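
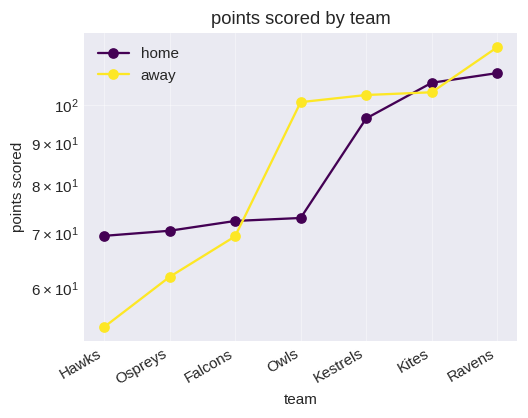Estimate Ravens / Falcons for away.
Ravens ≈ 120, Falcons ≈ 70; 120/70 ≈ 1.71.

≈ 1.71×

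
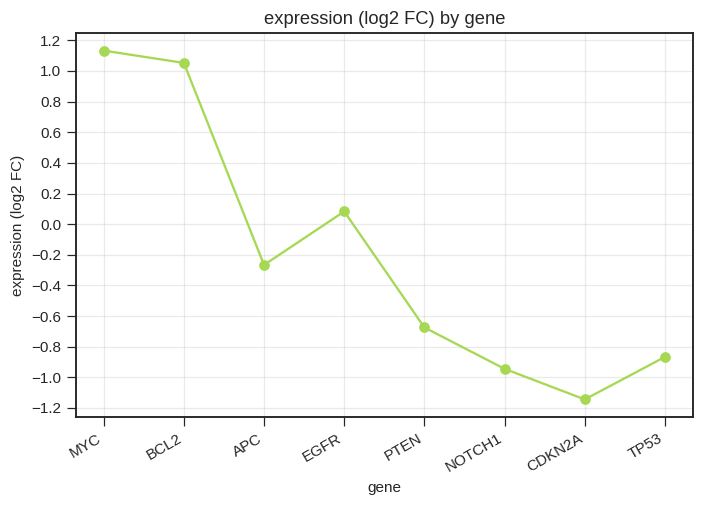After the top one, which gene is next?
BCL2

Top 3: MYC ≈ 1.2, BCL2 ≈ 1.0, EGFR ≈ 0.0.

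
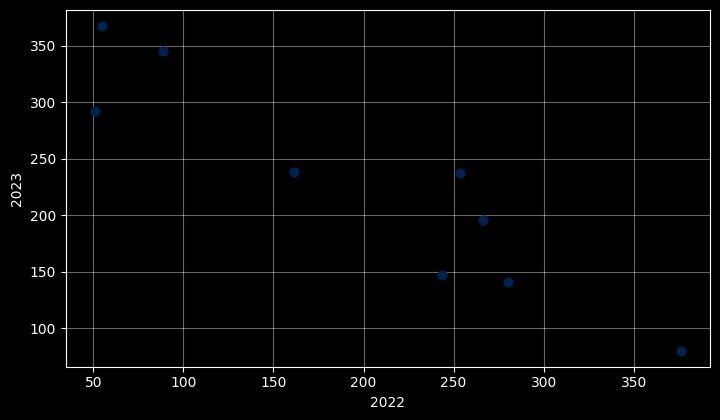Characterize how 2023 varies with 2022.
Points are negatively correlated; strong (|r| ≈ 0.9).

negative, strong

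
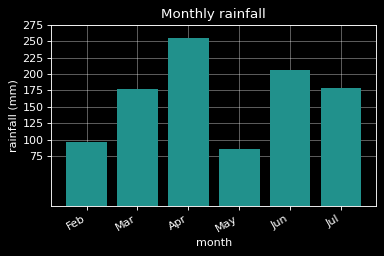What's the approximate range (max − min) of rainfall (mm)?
≈ 175

Max Apr ≈ 250, min May ≈ 75; range ≈ 175.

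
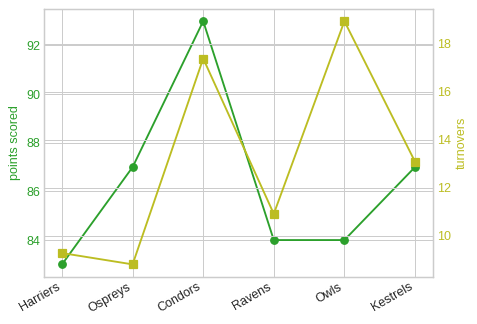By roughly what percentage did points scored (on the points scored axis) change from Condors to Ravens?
≈ -9.7%

Condors ≈ 93, Ravens ≈ 84; (84 − 93) / 93 ≈ -9.7%.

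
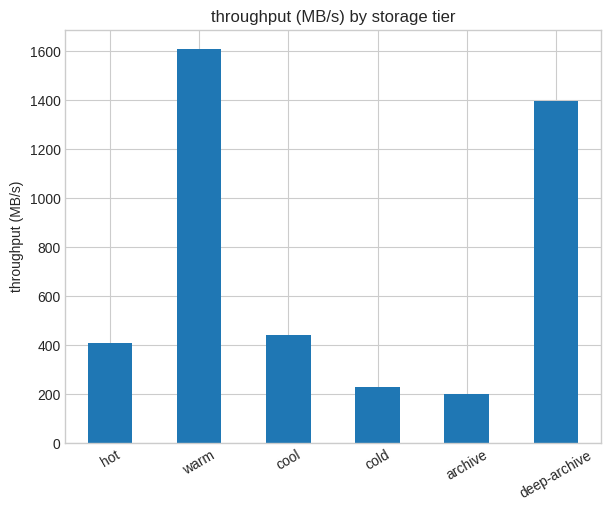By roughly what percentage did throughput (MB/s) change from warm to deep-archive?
warm ≈ 1600, deep-archive ≈ 1400; (1400 − 1600) / 1600 ≈ -12.5%.

≈ -12.5%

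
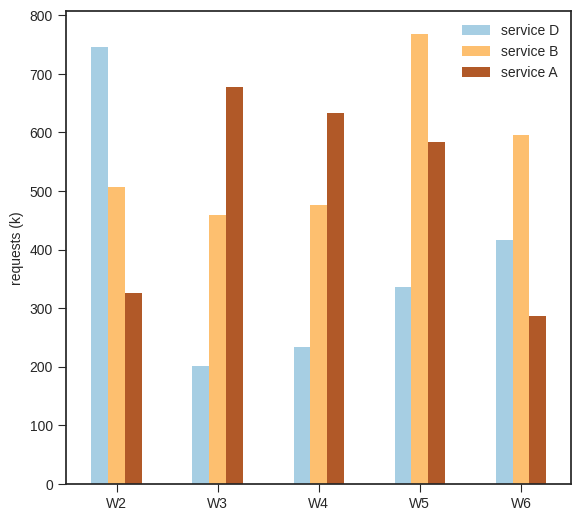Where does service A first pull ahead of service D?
W2: service A ≈ 300 vs service D ≈ 700 (not yet); W3: service A ≈ 700 vs service D ≈ 200 (first crossover).

W3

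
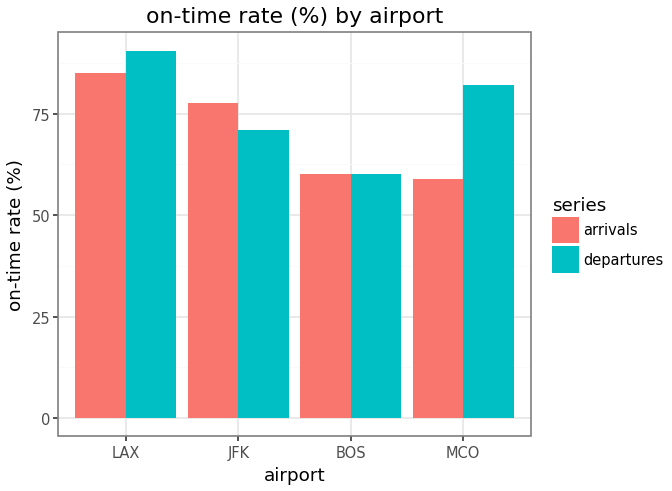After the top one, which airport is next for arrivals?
Top 3 for arrivals: LAX ≈ 90, JFK ≈ 80, BOS ≈ 60.

JFK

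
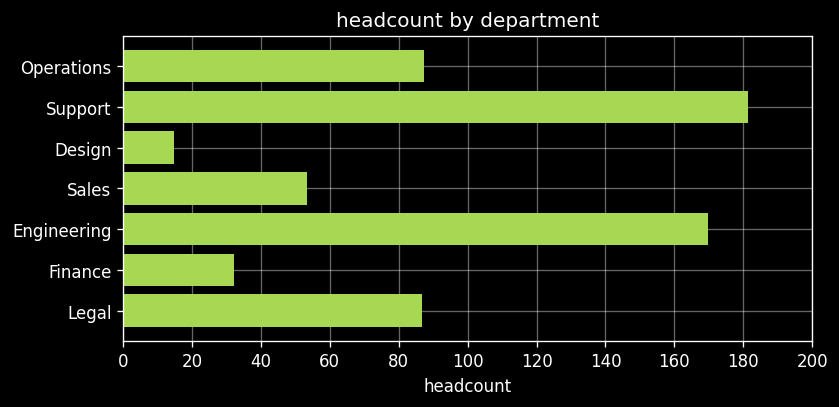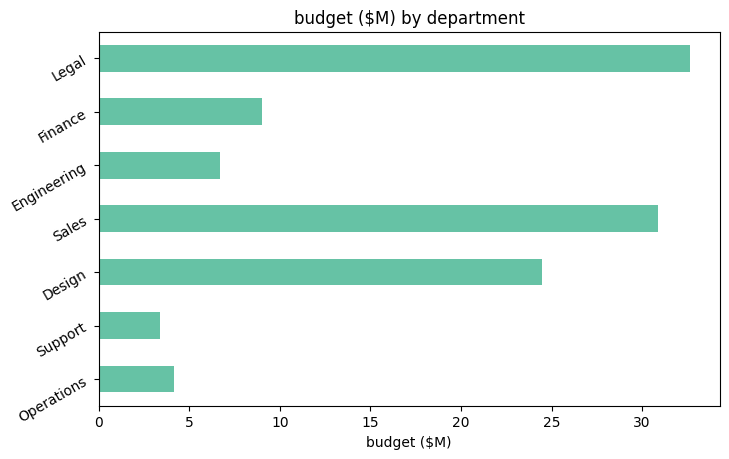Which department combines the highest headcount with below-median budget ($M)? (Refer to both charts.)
Support

Chart 2 median budget ($M) ≈ 10; below-median departments: Operations, Support, Engineering. Among those, Support has the highest headcount (≈ 180).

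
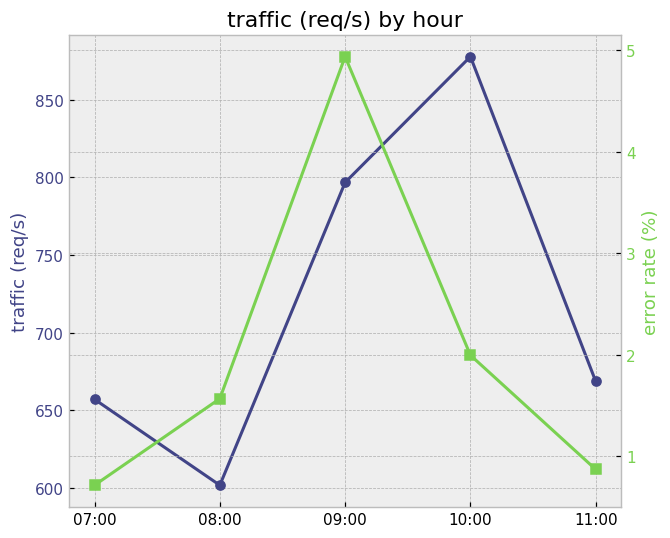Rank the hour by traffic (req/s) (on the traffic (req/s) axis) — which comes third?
Top 4 (on the traffic (req/s) axis): 10:00 ≈ 875, 09:00 ≈ 800, 11:00 ≈ 675, 07:00 ≈ 650.

11:00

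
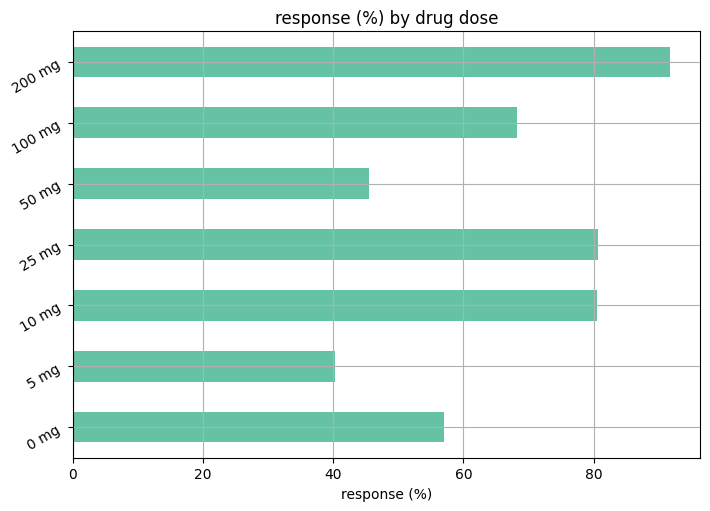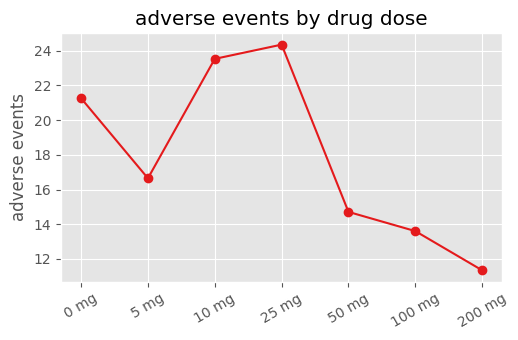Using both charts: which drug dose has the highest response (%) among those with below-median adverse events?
200 mg

Chart 2 median adverse events ≈ 15; below-median drug doses: 50 mg, 100 mg, 200 mg. Among those, 200 mg has the highest response (%) (≈ 90).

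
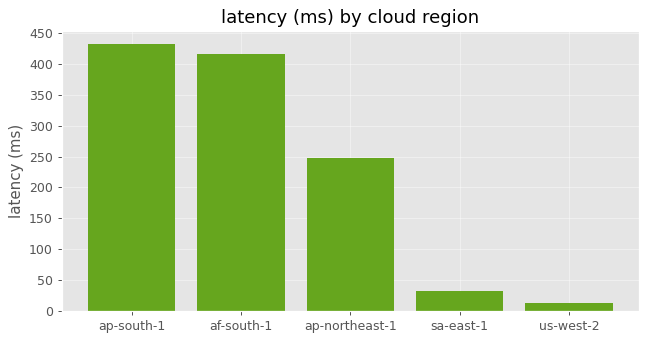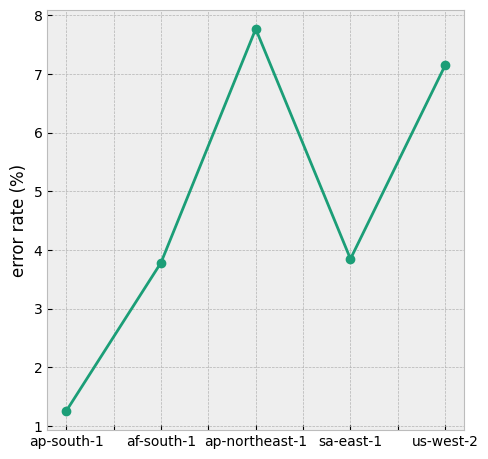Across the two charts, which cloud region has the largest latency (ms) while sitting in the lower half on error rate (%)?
ap-south-1

Chart 2 median error rate (%) ≈ 4; below-median cloud regions: ap-south-1, af-south-1. Among those, ap-south-1 has the highest latency (ms) (≈ 450).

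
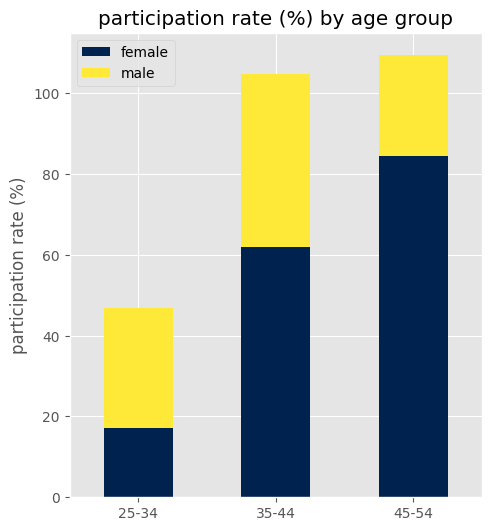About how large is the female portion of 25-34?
female top ≈ 20, bottom ≈ 0; segment ≈ 20.

≈ 20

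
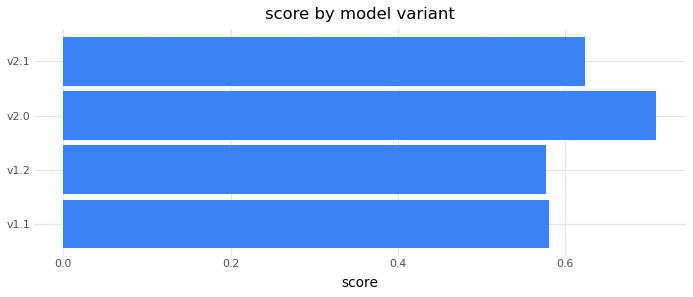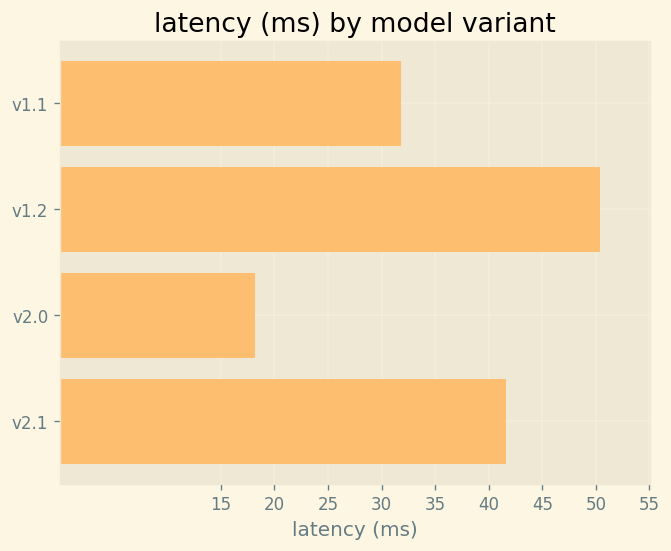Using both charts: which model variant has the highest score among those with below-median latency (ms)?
Chart 2 median latency (ms) ≈ 35; below-median model variants: v1.1, v2.0. Among those, v2.0 has the highest score (≈ 0.7).

v2.0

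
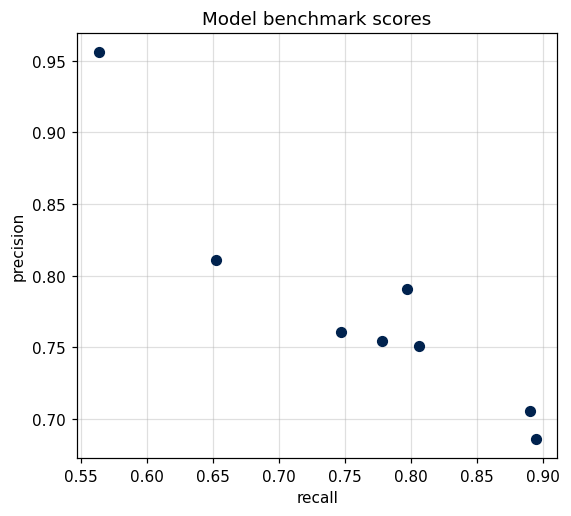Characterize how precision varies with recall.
Points are negatively correlated; strong (|r| ≈ 0.9).

negative, strong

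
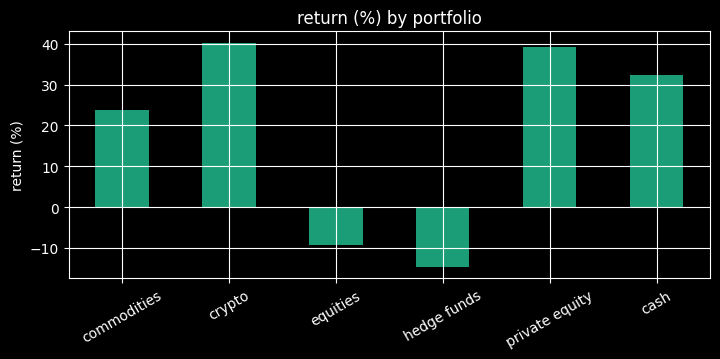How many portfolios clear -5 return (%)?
4

Above -5: commodities, crypto, private equity, cash.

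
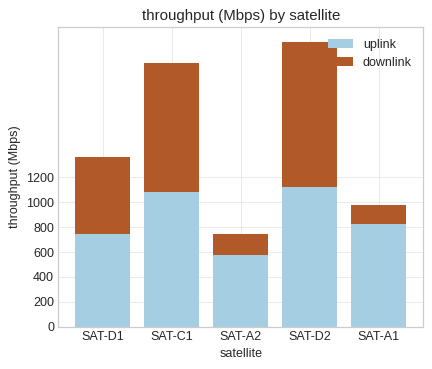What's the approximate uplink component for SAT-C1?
uplink top ≈ 1000, bottom ≈ 0; segment ≈ 1000.

≈ 1000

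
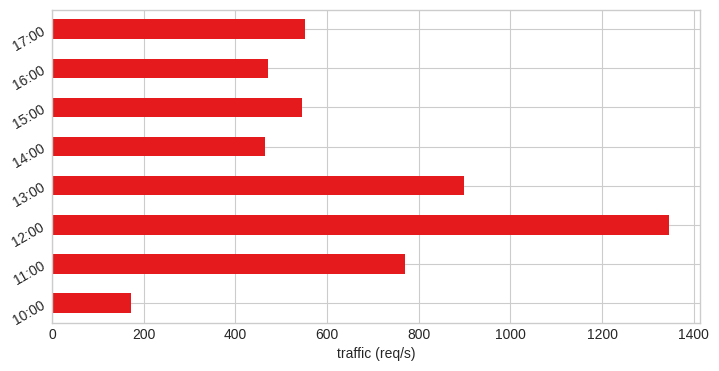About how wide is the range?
≈ 1200

Max 12:00 ≈ 1400, min 10:00 ≈ 200; range ≈ 1200.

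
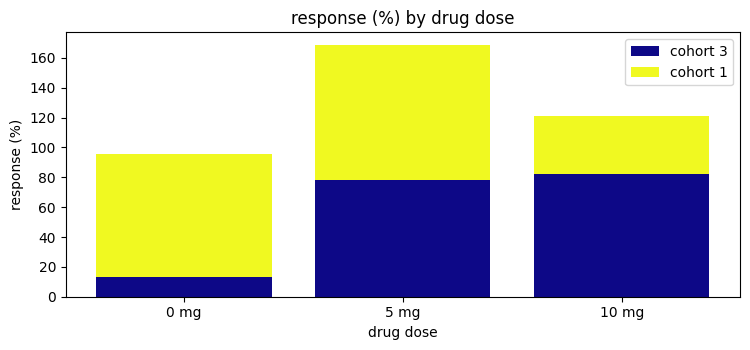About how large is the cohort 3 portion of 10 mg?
cohort 3 top ≈ 80, bottom ≈ 0; segment ≈ 80.

≈ 80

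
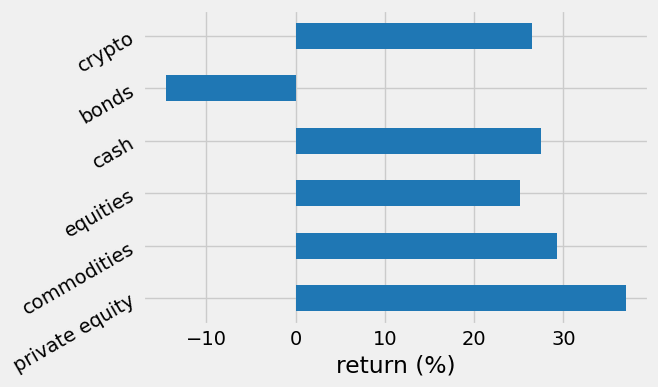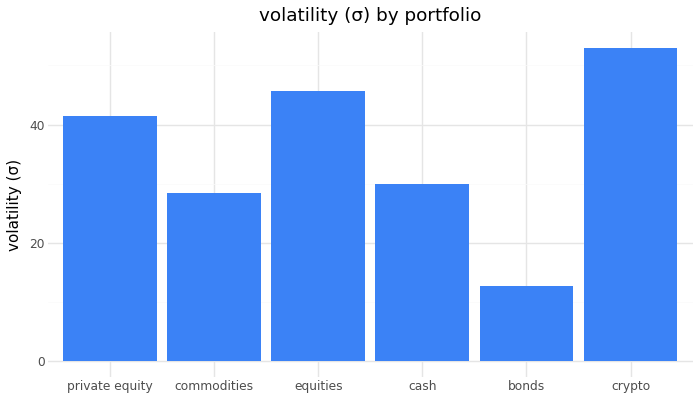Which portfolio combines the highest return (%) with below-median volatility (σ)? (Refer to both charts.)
commodities

Chart 2 median volatility (σ) ≈ 35; below-median portfolios: commodities, cash, bonds. Among those, commodities has the highest return (%) (≈ 30).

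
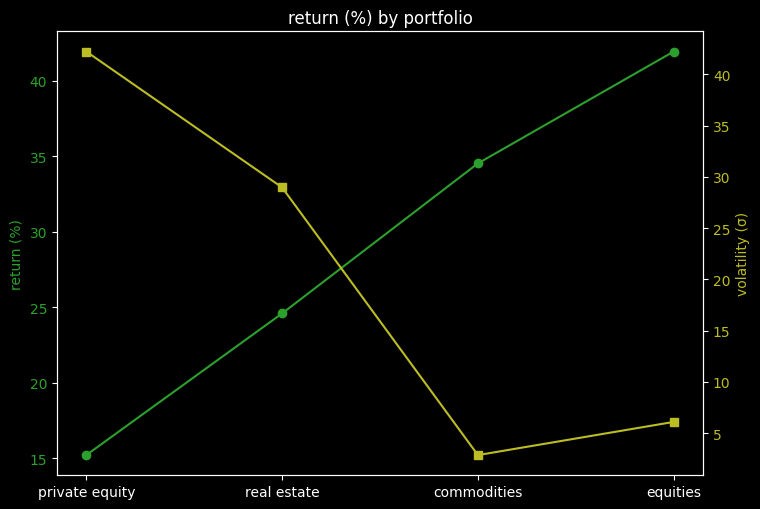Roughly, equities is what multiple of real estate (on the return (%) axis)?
≈ 1.6×

equities ≈ 40, real estate ≈ 25; 40/25 ≈ 1.6.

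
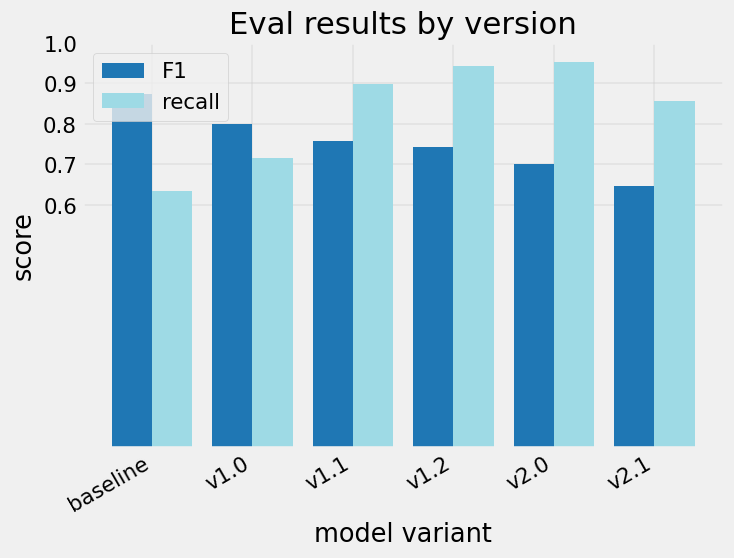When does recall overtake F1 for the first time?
v1.0: recall ≈ 0.7 vs F1 ≈ 0.8 (not yet); v1.1: recall ≈ 0.9 vs F1 ≈ 0.8 (first crossover).

v1.1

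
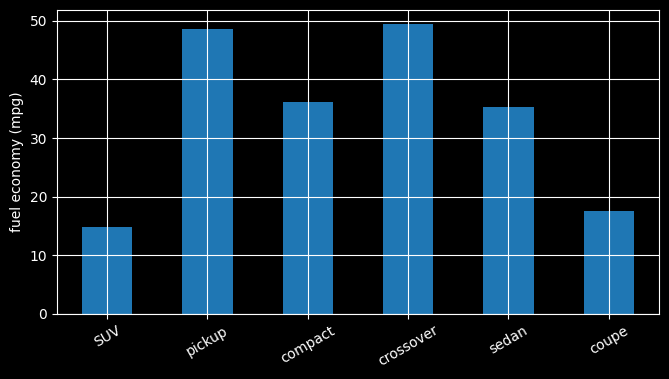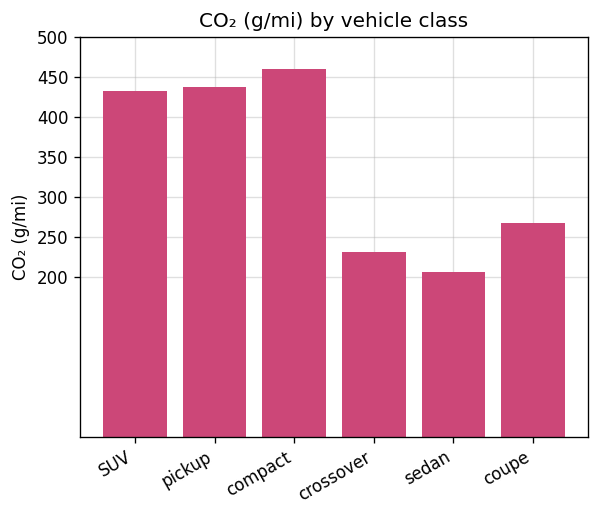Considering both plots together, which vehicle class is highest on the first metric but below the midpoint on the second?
Chart 2 median CO₂ (g/mi) ≈ 350; below-median vehicle classes: crossover, sedan, coupe. Among those, crossover has the highest fuel economy (mpg) (≈ 50).

crossover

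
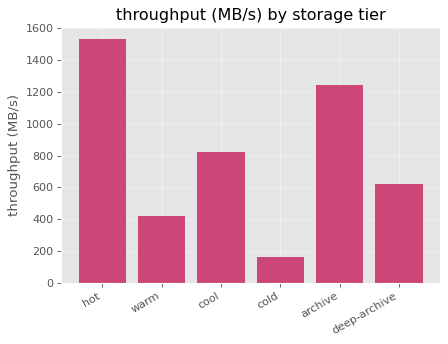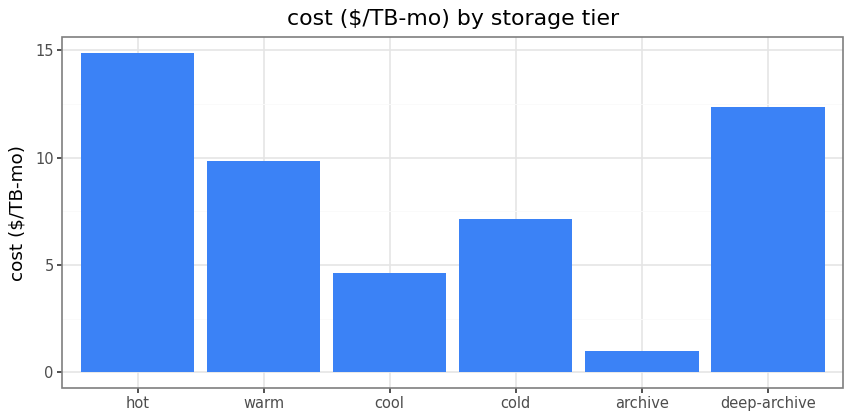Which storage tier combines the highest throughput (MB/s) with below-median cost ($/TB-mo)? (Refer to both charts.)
archive

Chart 2 median cost ($/TB-mo) ≈ 8; below-median storage tiers: cool, cold, archive. Among those, archive has the highest throughput (MB/s) (≈ 1200).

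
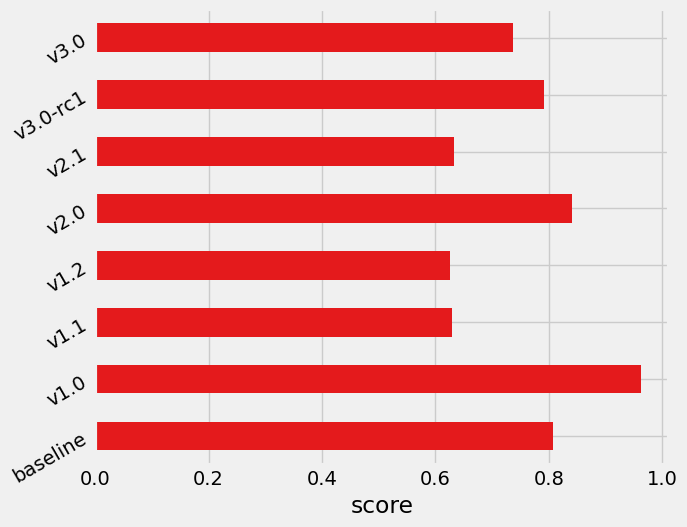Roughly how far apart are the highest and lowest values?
Max v1.0 ≈ 1.0, min v1.2 ≈ 0.6; range ≈ 0.4.

≈ 0.4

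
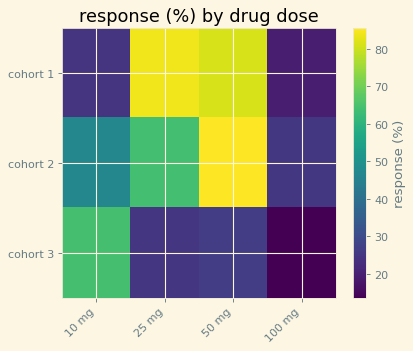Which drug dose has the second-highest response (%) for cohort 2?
25 mg

Top 3 for cohort 2: 50 mg ≈ 90, 25 mg ≈ 60, 10 mg ≈ 50.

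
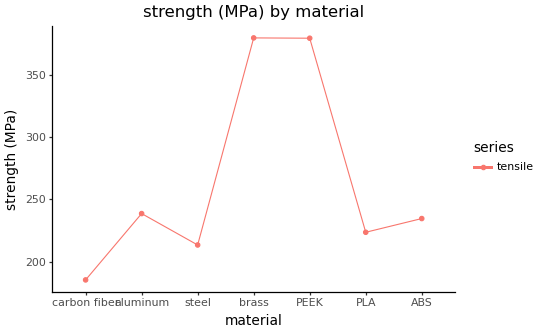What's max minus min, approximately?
≈ 200

Max brass ≈ 380, min carbon fiber ≈ 180; range ≈ 200.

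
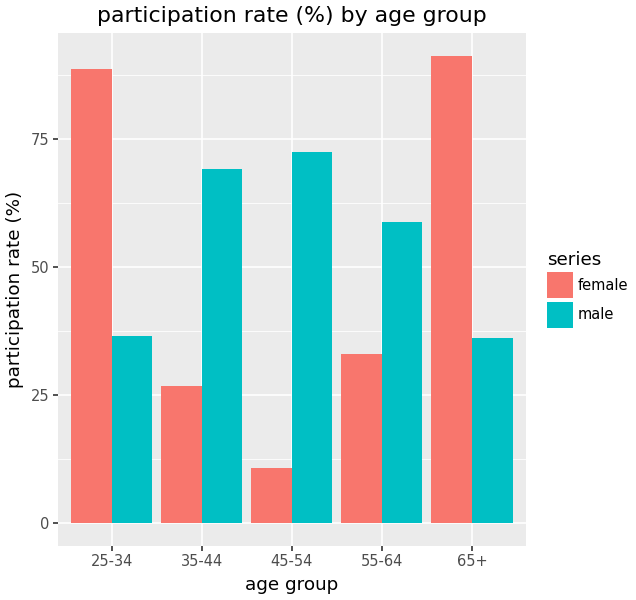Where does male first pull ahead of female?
35-44

25-34: male ≈ 40 vs female ≈ 90 (not yet); 35-44: male ≈ 70 vs female ≈ 30 (first crossover).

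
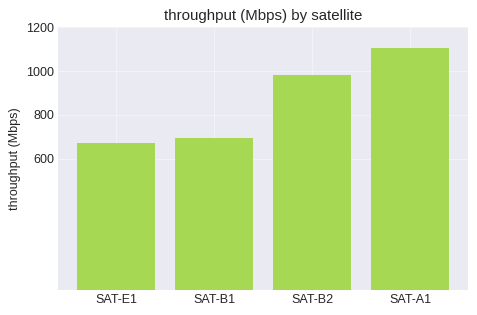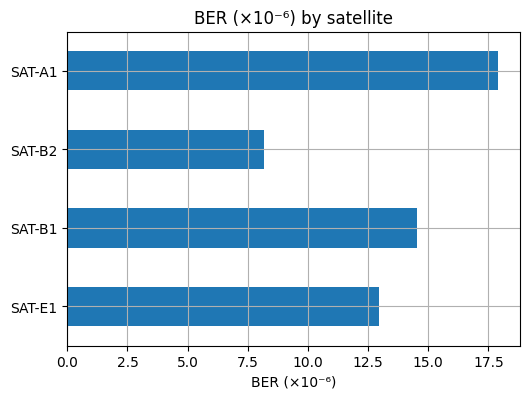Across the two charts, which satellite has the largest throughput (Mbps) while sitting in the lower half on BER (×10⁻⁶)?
SAT-B2

Chart 2 median BER (×10⁻⁶) ≈ 14; below-median satellites: SAT-E1, SAT-B2. Among those, SAT-B2 has the highest throughput (Mbps) (≈ 1000).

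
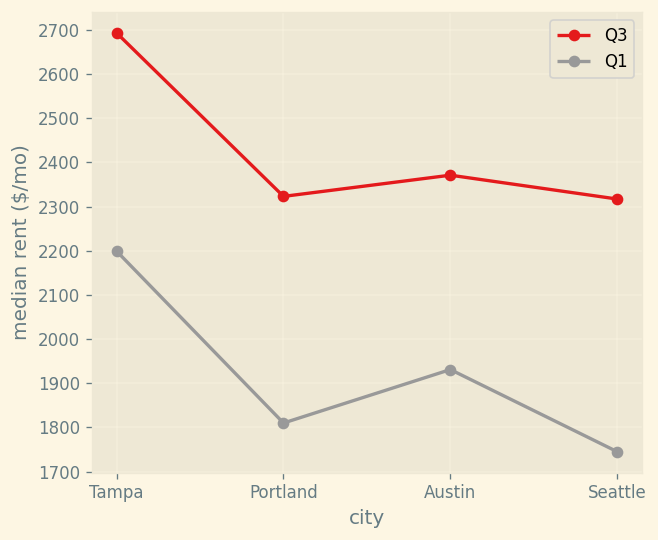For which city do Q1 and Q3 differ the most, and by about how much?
Seattle, ≈ 600 $/mo

Seattle: Q1 ≈ 1700, Q3 ≈ 2300 → gap ≈ 600. Next-largest (Portland) is only ≈ 500.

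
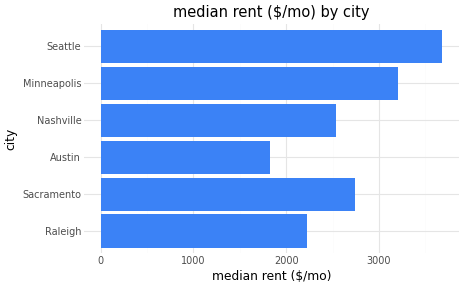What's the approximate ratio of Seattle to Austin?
Seattle ≈ 3500, Austin ≈ 2000; 3500/2000 ≈ 1.75.

≈ 1.75×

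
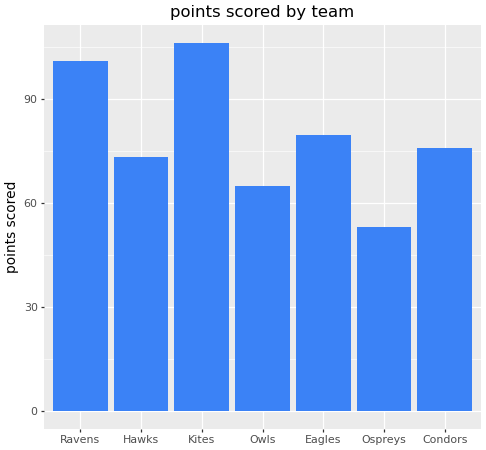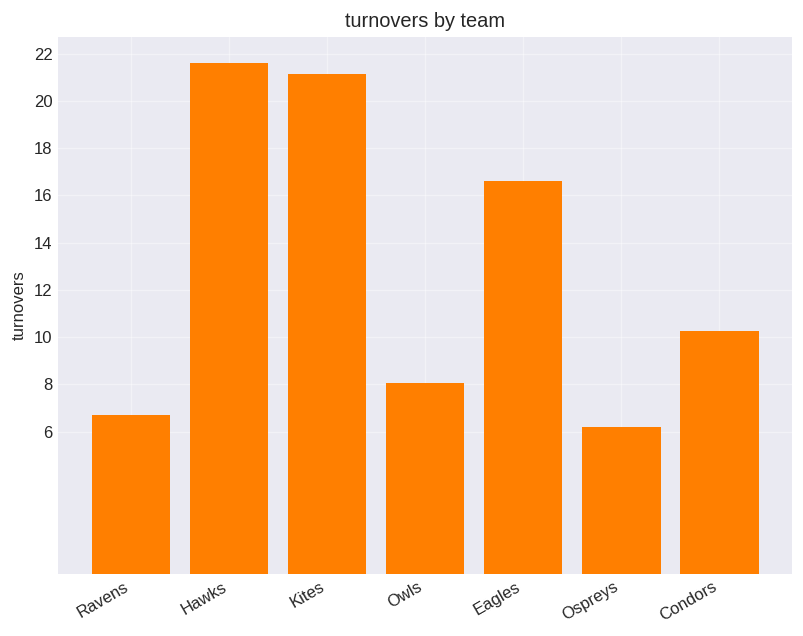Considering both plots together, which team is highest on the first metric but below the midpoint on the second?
Ravens

Chart 2 median turnovers ≈ 10; below-median teams: Ravens, Owls, Ospreys. Among those, Ravens has the highest points scored (≈ 100).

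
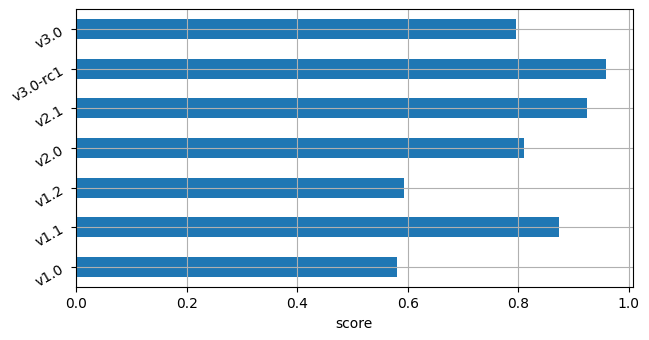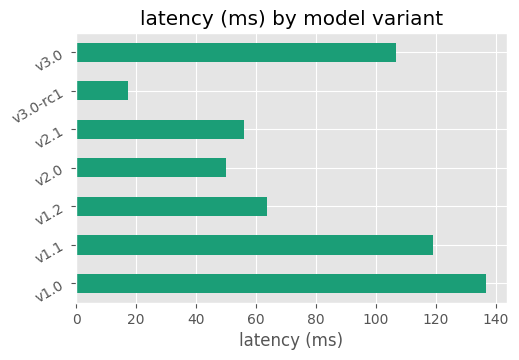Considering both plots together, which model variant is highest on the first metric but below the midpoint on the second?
Chart 2 median latency (ms) ≈ 60; below-median model variants: v2.0, v2.1, v3.0-rc1. Among those, v3.0-rc1 has the highest score (≈ 1).

v3.0-rc1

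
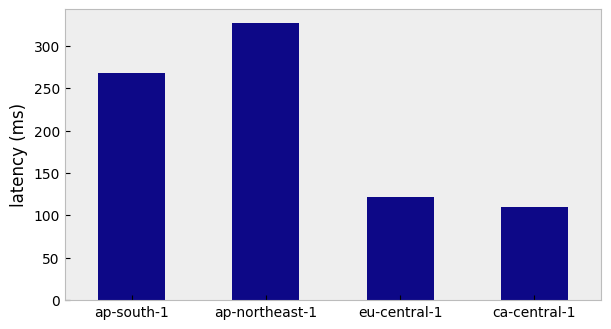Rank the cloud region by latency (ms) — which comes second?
Top 3: ap-northeast-1 ≈ 350, ap-south-1 ≈ 250, eu-central-1 ≈ 100.

ap-south-1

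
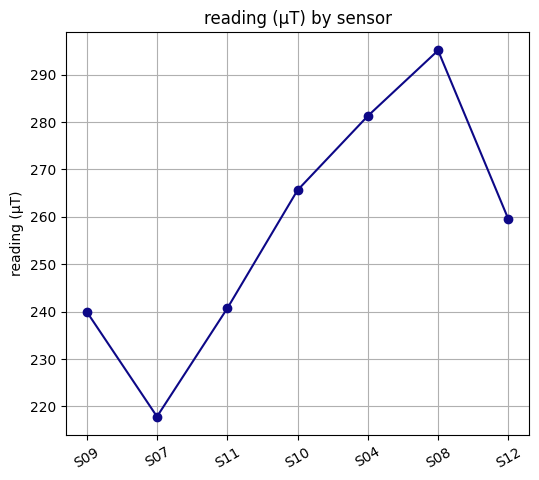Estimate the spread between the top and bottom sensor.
≈ 80

Max S08 ≈ 300, min S07 ≈ 220; range ≈ 80.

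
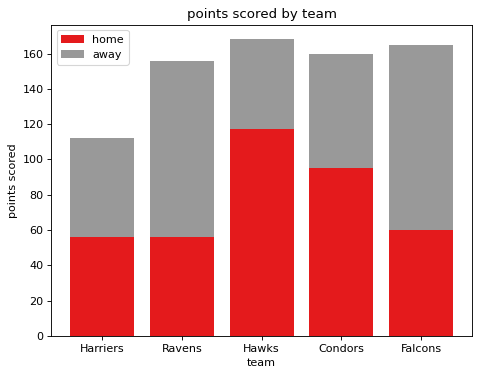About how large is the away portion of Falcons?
away top ≈ 160, bottom ≈ 60; segment ≈ 100.

≈ 100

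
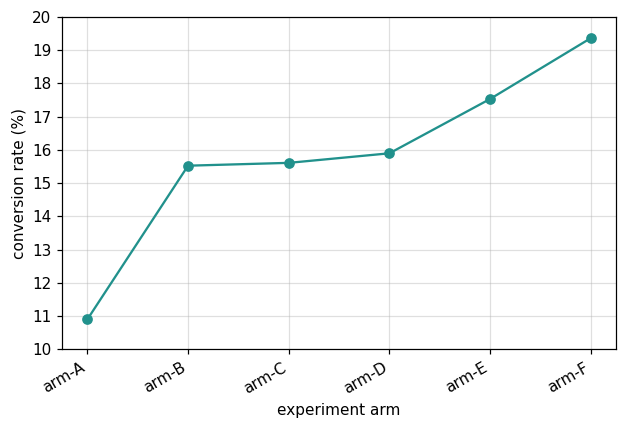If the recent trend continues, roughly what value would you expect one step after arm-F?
Last three: 16, 18, 19 → slope ≈ 1.5/step → next ≈ 20.5.

≈ 20.5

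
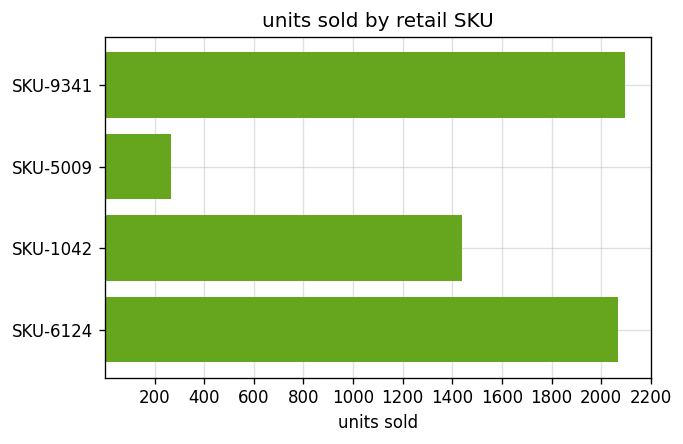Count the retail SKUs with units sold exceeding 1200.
Above 1200: SKU-9341, SKU-1042, SKU-6124.

3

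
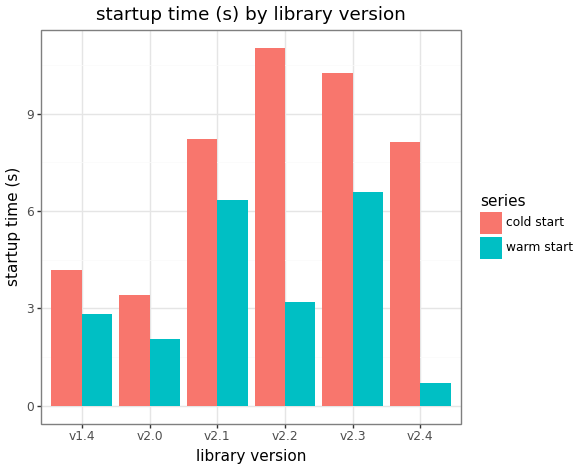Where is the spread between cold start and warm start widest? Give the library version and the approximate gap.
v2.2: cold start ≈ 11, warm start ≈ 3 → gap ≈ 8. Next-largest (v2.4) is only ≈ 7.

v2.2, ≈ 8 s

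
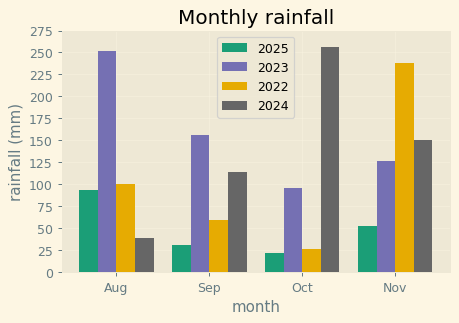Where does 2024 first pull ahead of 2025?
Aug: 2024 ≈ 50 vs 2025 ≈ 100 (not yet); Sep: 2024 ≈ 125 vs 2025 ≈ 25 (first crossover).

Sep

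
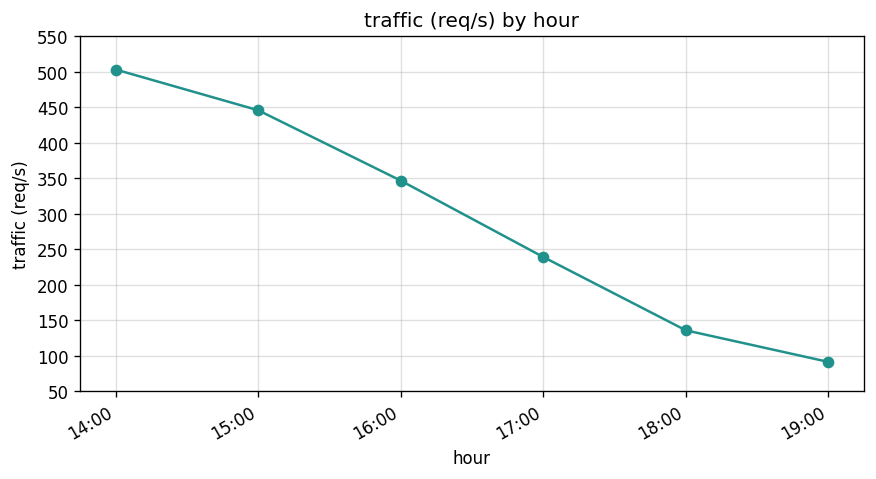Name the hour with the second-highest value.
Top 3: 14:00 ≈ 500, 15:00 ≈ 450, 16:00 ≈ 350.

15:00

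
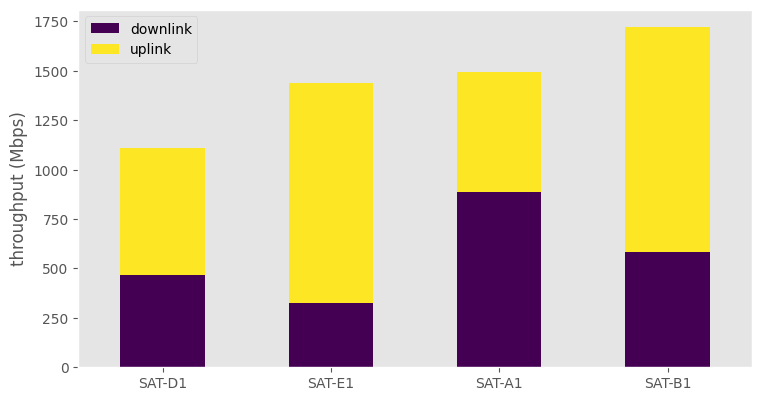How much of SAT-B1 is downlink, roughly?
≈ 600

downlink top ≈ 600, bottom ≈ 0; segment ≈ 600.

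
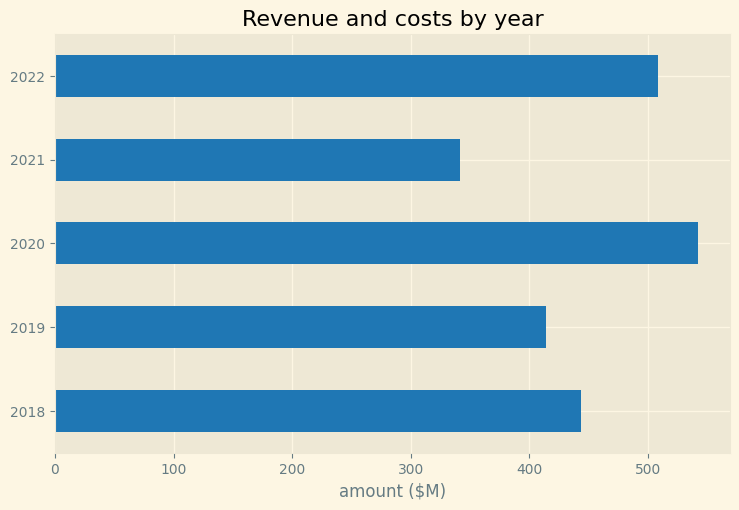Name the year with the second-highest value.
Top 3: 2020 ≈ 550, 2022 ≈ 500, 2018 ≈ 450.

2022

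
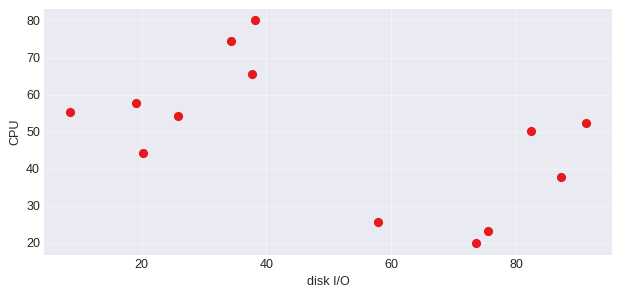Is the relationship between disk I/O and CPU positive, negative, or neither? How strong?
negative, moderate

Points are negatively correlated; moderate (|r| ≈ 0.5).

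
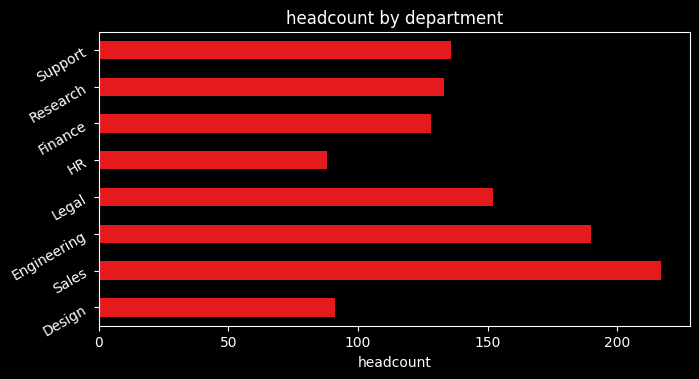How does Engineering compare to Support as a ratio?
Engineering ≈ 200, Support ≈ 140; 200/140 ≈ 1.43.

≈ 1.43×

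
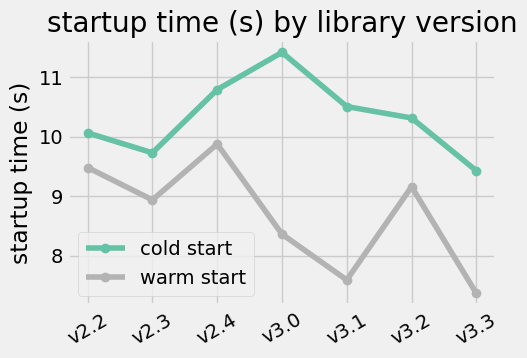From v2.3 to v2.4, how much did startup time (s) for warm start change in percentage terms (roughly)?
≈ +11.1%

v2.3 ≈ 9.0, v2.4 ≈ 10.0; (10.0 − 9.0) / 9.0 ≈ +11.1%.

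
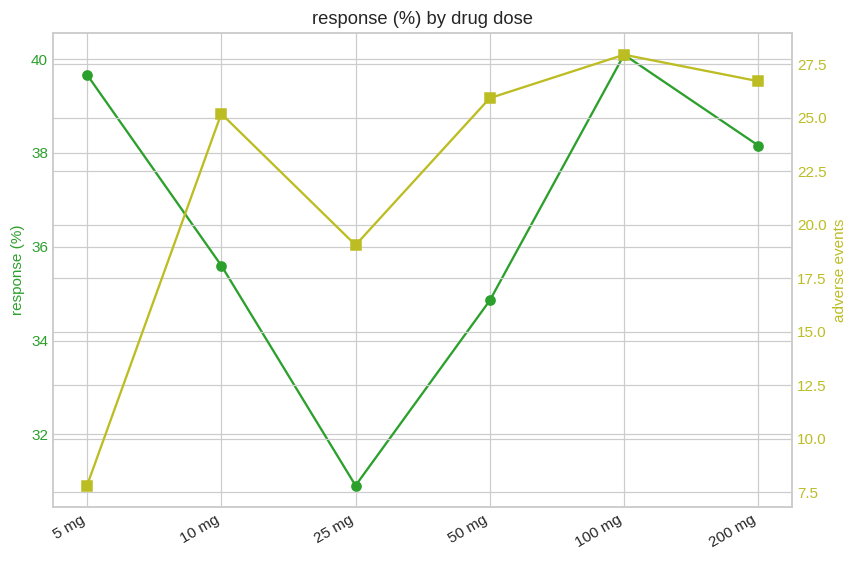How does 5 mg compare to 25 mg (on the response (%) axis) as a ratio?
5 mg ≈ 40, 25 mg ≈ 31; 40/31 ≈ 1.29.

≈ 1.29×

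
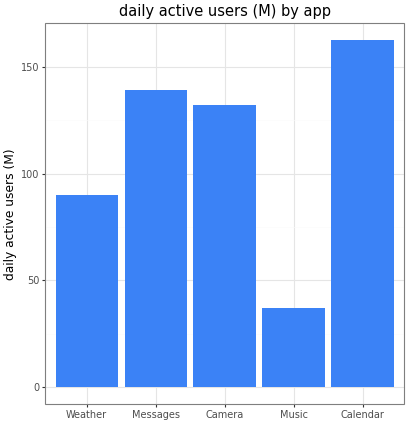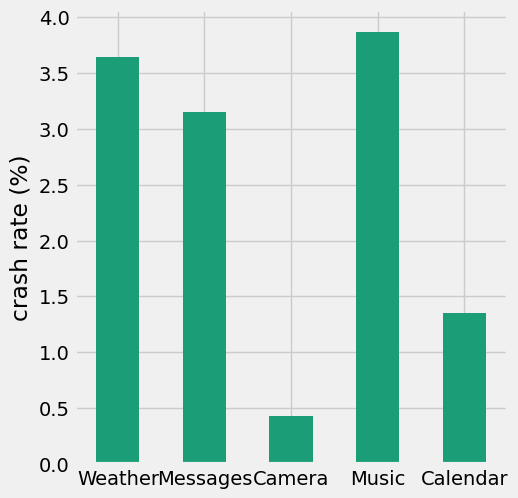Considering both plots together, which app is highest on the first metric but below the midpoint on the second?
Chart 2 median crash rate (%) ≈ 3; below-median apps: Camera, Calendar. Among those, Calendar has the highest daily active users (M) (≈ 160).

Calendar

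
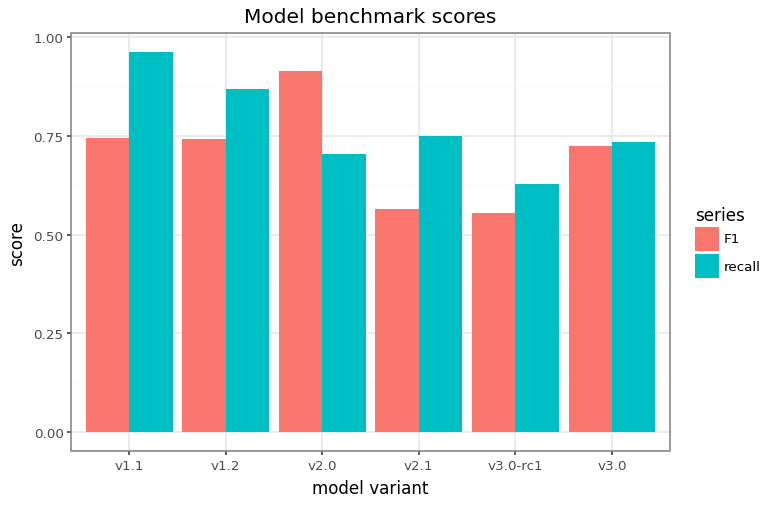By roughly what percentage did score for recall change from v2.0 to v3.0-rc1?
≈ -14.3%

v2.0 ≈ 0.7, v3.0-rc1 ≈ 0.6; (0.6 − 0.7) / 0.7 ≈ -14.3%.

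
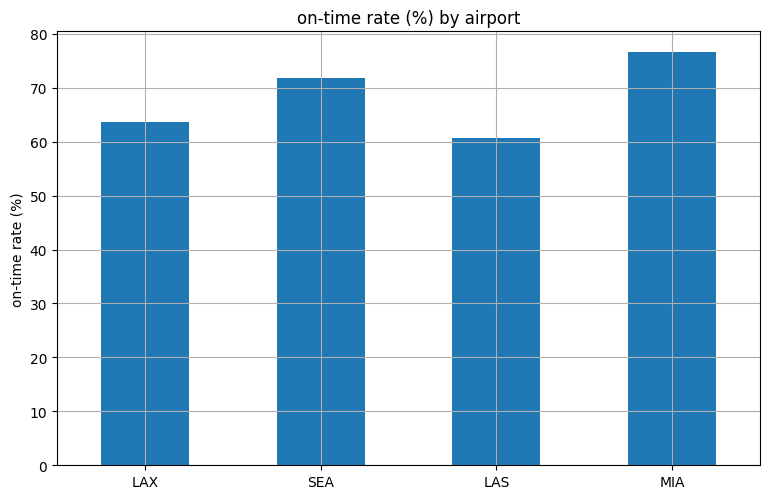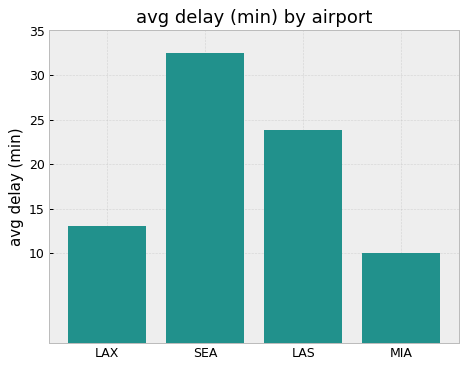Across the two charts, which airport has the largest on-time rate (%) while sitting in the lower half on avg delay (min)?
Chart 2 median avg delay (min) ≈ 20; below-median airports: LAX, MIA. Among those, MIA has the highest on-time rate (%) (≈ 80).

MIA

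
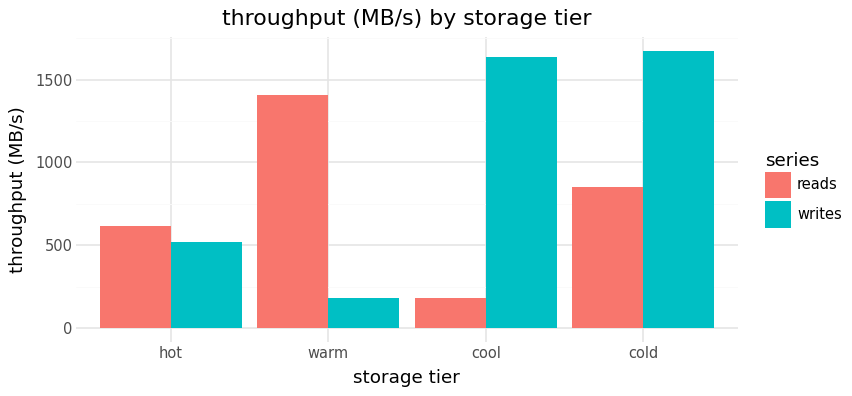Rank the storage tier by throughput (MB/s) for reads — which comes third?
hot

Top 4 for reads: warm ≈ 1400, cold ≈ 800, hot ≈ 600, cool ≈ 200.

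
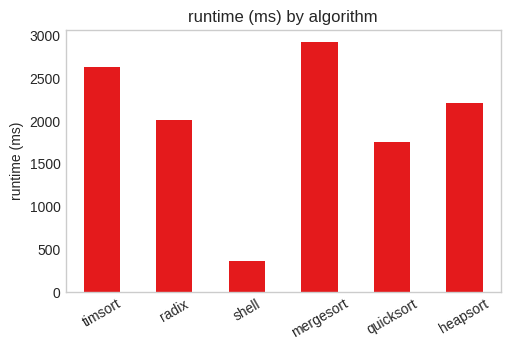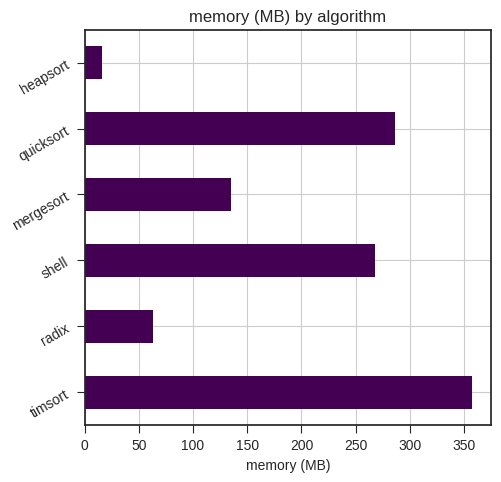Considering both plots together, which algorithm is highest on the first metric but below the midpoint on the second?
Chart 2 median memory (MB) ≈ 200; below-median algorithms: radix, mergesort, heapsort. Among those, mergesort has the highest runtime (ms) (≈ 3000).

mergesort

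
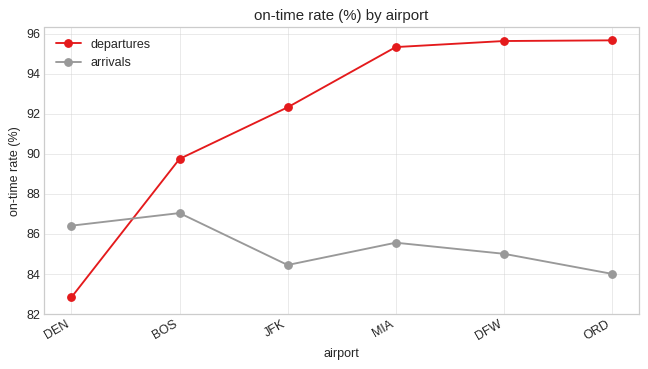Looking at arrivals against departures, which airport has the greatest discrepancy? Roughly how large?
ORD, ≈ 12 %

ORD: arrivals ≈ 84, departures ≈ 96 → gap ≈ 12. Next-largest (DFW) is only ≈ 10.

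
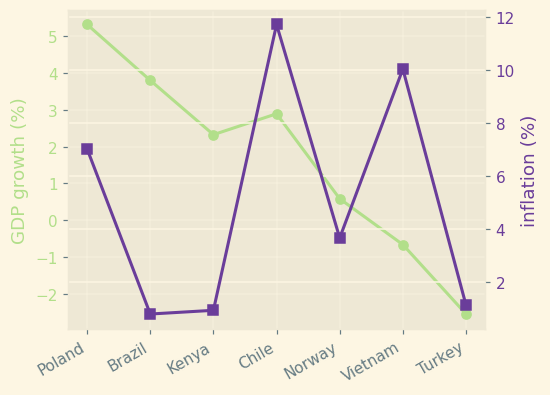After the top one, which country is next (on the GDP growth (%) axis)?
Brazil

Top 3 (on the GDP growth (%) axis): Poland ≈ 5, Brazil ≈ 4, Chile ≈ 3.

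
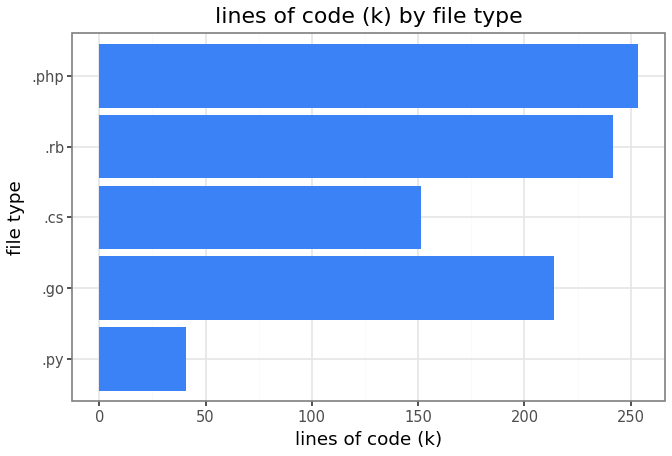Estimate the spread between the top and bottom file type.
≈ 200

Max .php ≈ 250, min .py ≈ 50; range ≈ 200.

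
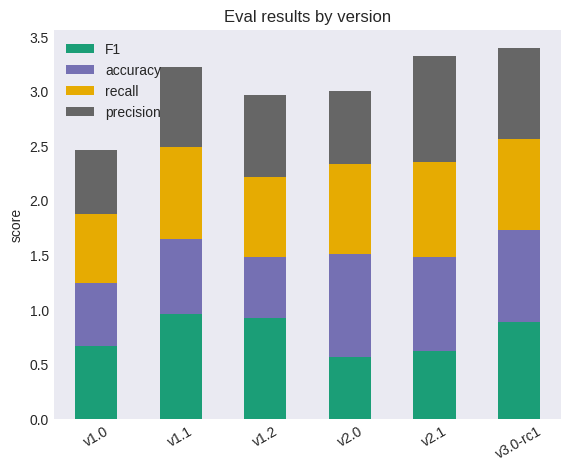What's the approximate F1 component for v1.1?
F1 top ≈ 1.0, bottom ≈ 0.0; segment ≈ 1.0.

≈ 1.0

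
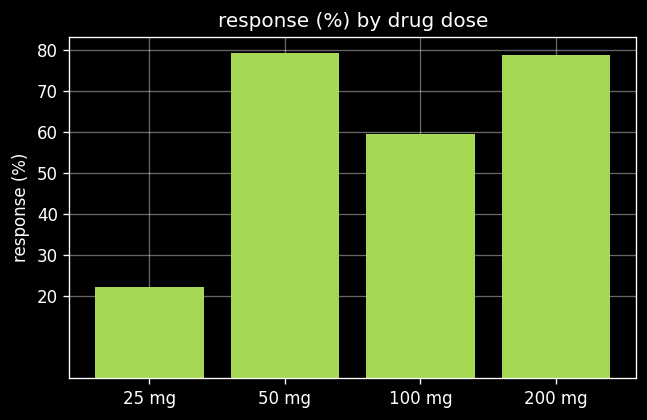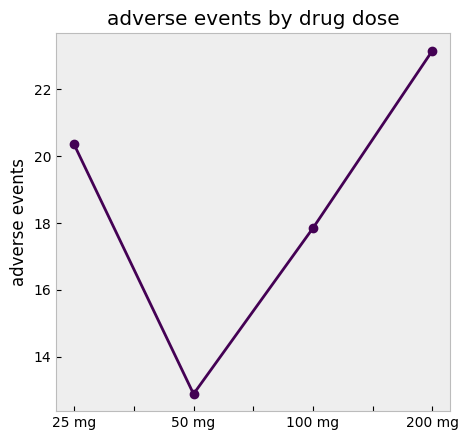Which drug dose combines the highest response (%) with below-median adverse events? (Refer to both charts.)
Chart 2 median adverse events ≈ 20; below-median drug doses: 50 mg, 100 mg. Among those, 50 mg has the highest response (%) (≈ 80).

50 mg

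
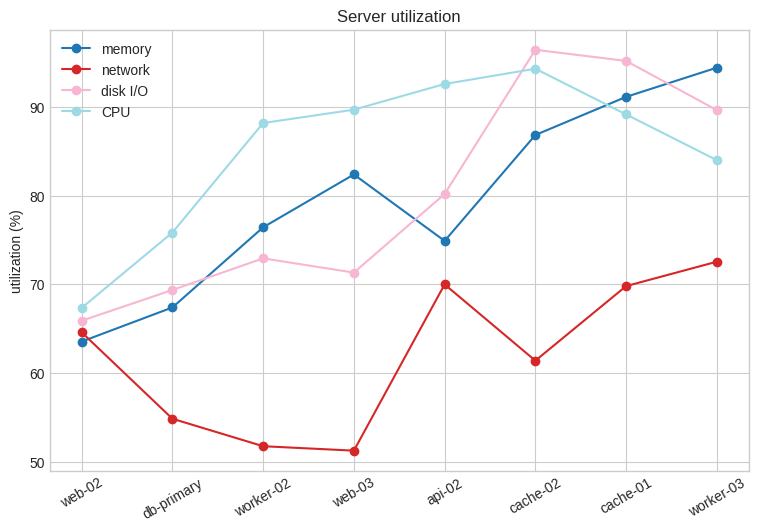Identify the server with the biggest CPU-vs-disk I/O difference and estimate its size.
web-03, ≈ 20 %

web-03: CPU ≈ 90, disk I/O ≈ 70 → gap ≈ 20. Next-largest (worker-02) is only ≈ 15.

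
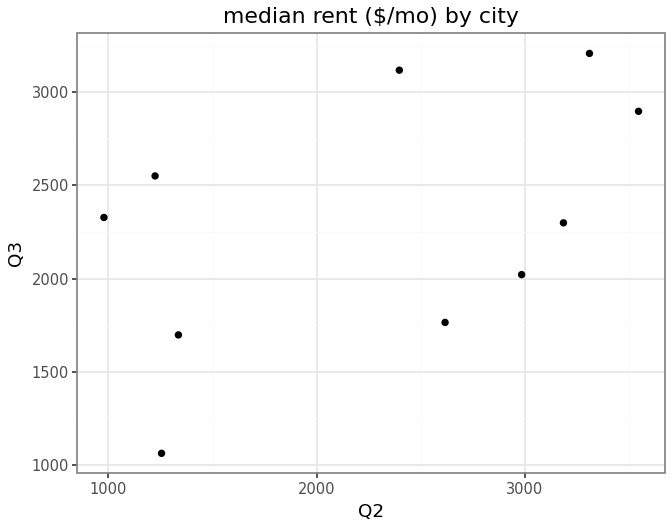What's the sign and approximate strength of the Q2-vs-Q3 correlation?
Points are positively correlated; moderate (|r| ≈ 0.5).

positive, moderate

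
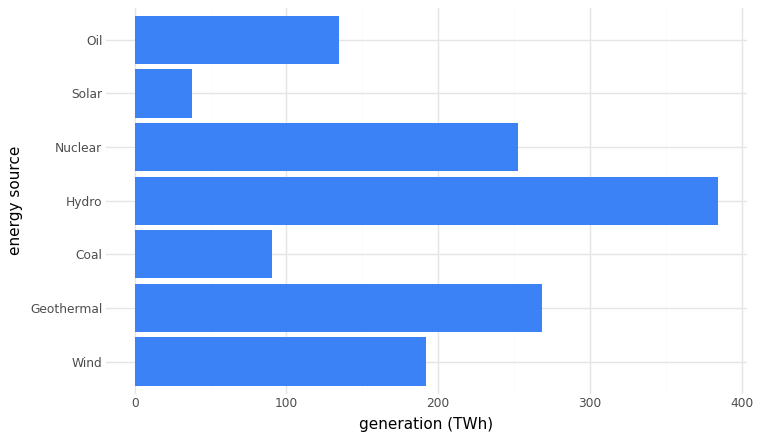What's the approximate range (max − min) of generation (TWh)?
≈ 350

Max Hydro ≈ 400, min Solar ≈ 50; range ≈ 350.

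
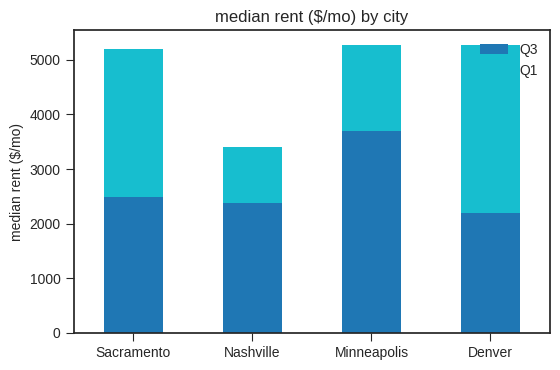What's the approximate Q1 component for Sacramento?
Q1 top ≈ 5000, bottom ≈ 2500; segment ≈ 2500.

≈ 2500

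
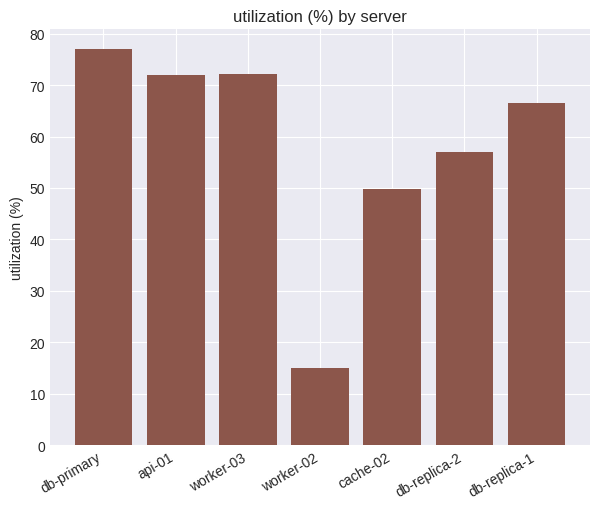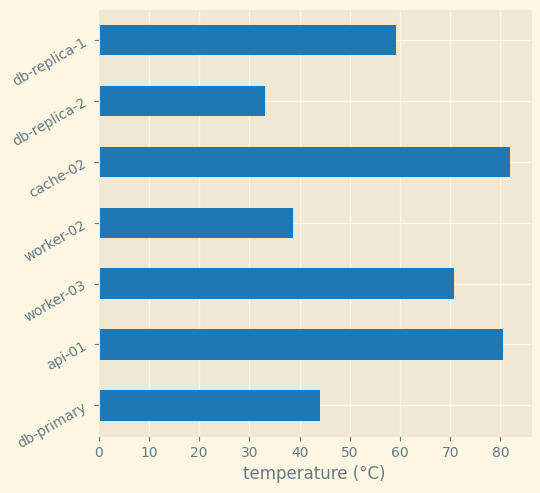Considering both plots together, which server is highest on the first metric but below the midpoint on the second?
db-primary

Chart 2 median temperature (°C) ≈ 60; below-median servers: db-primary, worker-02, db-replica-2. Among those, db-primary has the highest utilization (%) (≈ 80).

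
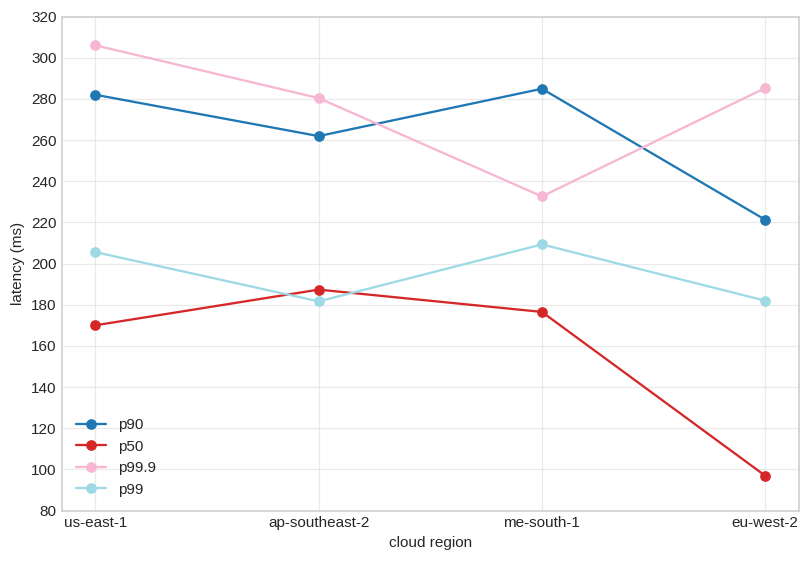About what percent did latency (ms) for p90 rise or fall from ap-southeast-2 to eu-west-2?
ap-southeast-2 ≈ 260, eu-west-2 ≈ 220; (220 − 260) / 260 ≈ -15.4%.

≈ -15.4%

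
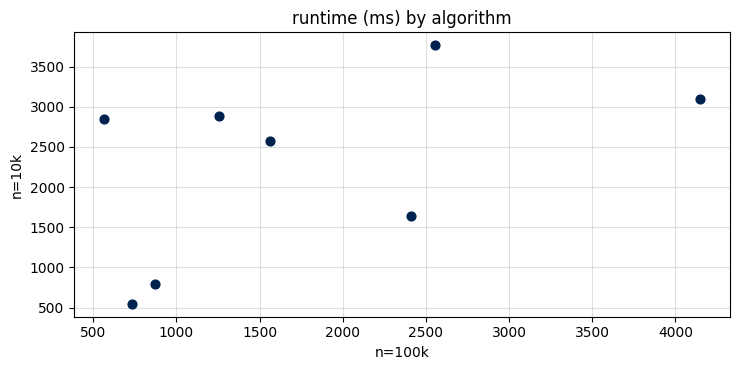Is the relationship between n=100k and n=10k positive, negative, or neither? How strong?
positive, moderate

Points are positively correlated; moderate (|r| ≈ 0.5).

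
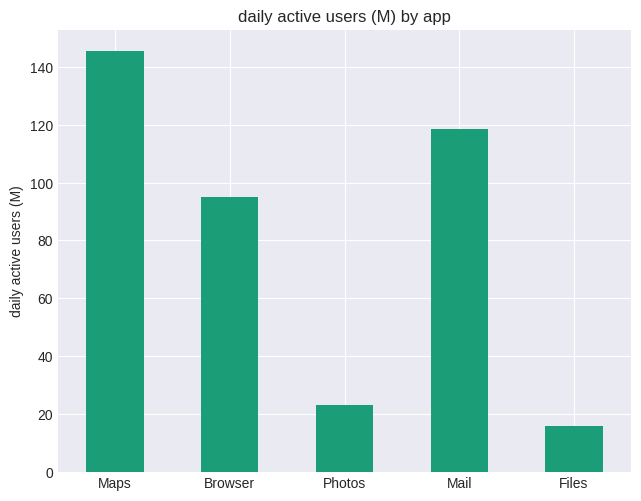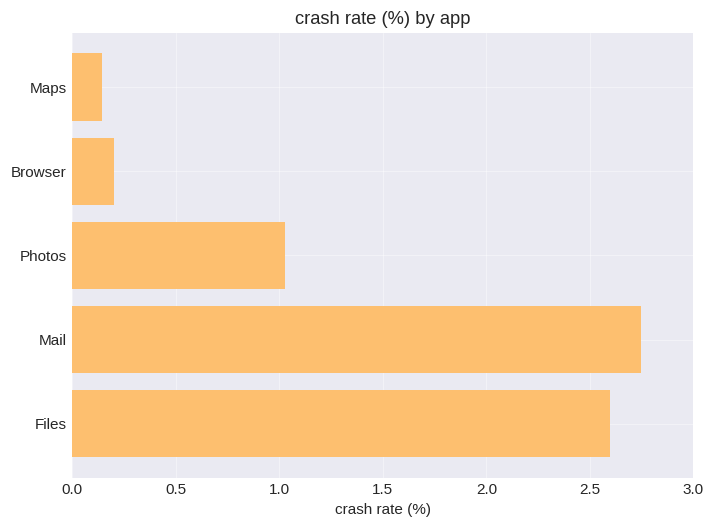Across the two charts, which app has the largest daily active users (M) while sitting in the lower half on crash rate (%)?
Maps

Chart 2 median crash rate (%) ≈ 1; below-median apps: Maps, Browser. Among those, Maps has the highest daily active users (M) (≈ 140).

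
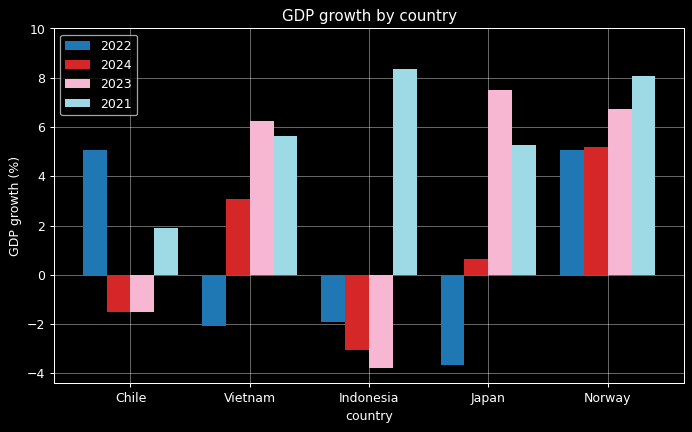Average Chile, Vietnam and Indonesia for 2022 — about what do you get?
≈ 1

(6 + -2 + -2) / 3 ≈ 1.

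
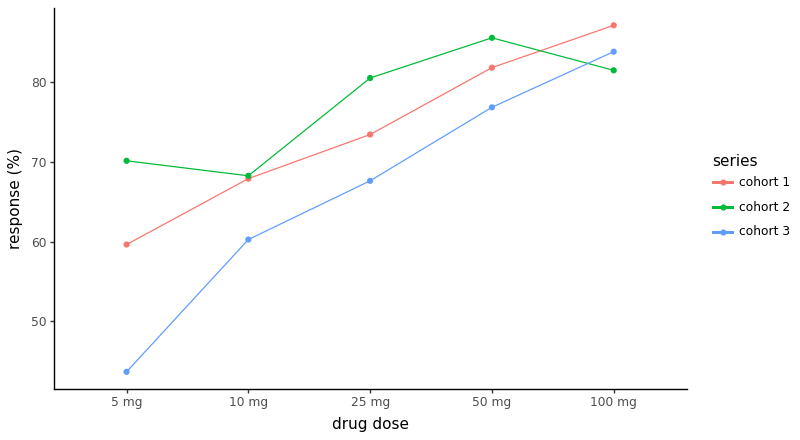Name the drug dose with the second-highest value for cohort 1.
Top 3 for cohort 1: 100 mg ≈ 85, 50 mg ≈ 80, 25 mg ≈ 75.

50 mg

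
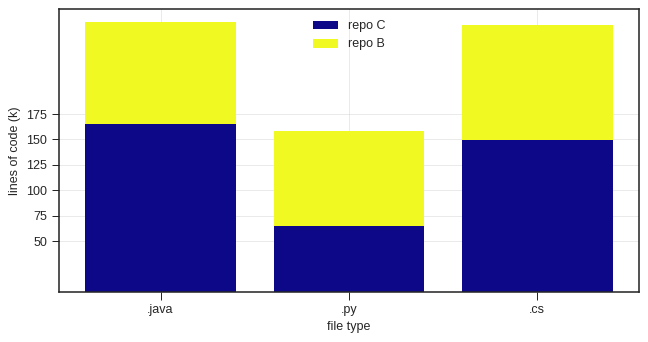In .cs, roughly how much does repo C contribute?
≈ 150

repo C top ≈ 150, bottom ≈ 0; segment ≈ 150.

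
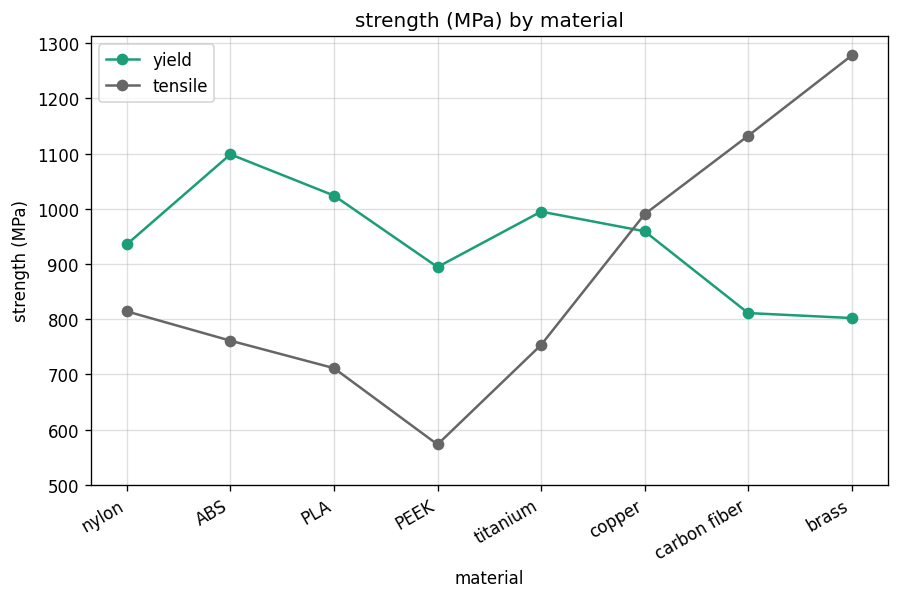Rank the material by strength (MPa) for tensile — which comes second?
Top 3 for tensile: brass ≈ 1300, carbon fiber ≈ 1100, copper ≈ 1000.

carbon fiber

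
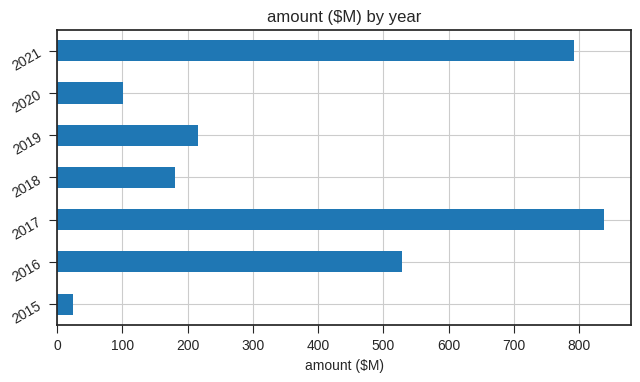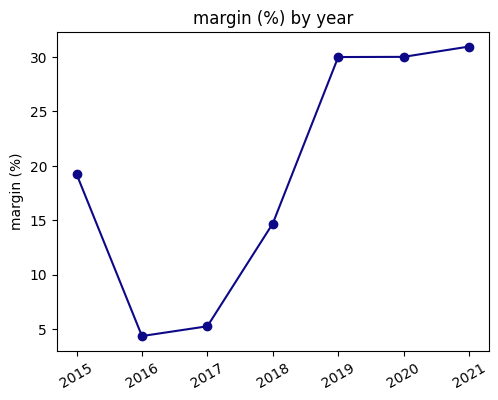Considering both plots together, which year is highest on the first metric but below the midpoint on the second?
Chart 2 median margin (%) ≈ 20; below-median years: 2016, 2017, 2018. Among those, 2017 has the highest amount ($M) (≈ 800).

2017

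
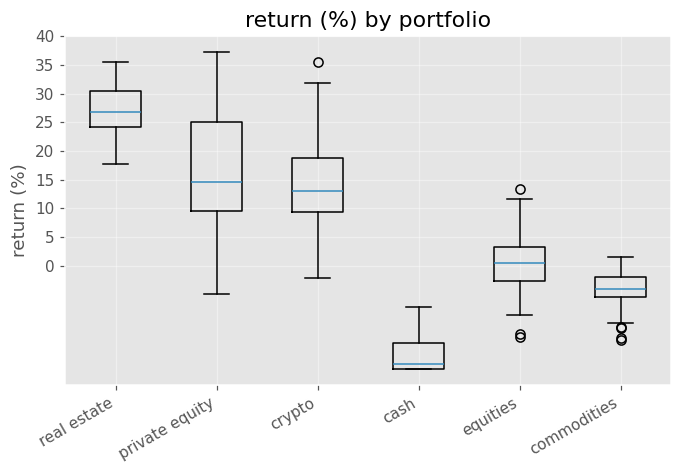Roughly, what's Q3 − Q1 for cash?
Q3 ≈ -15, Q1 ≈ -20; IQR ≈ 5.

≈ 5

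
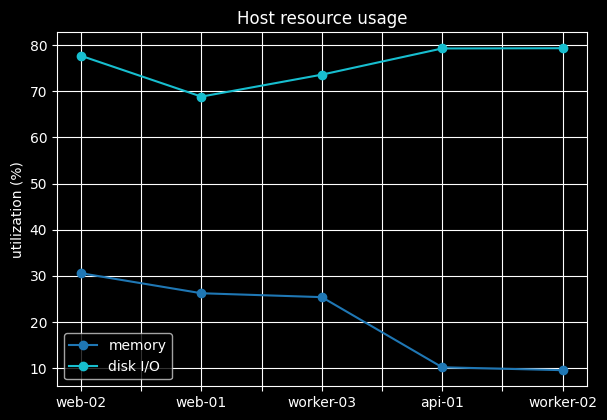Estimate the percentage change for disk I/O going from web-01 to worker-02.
web-01 ≈ 70, worker-02 ≈ 80; (80 − 70) / 70 ≈ +14.3%.

≈ +14.3%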